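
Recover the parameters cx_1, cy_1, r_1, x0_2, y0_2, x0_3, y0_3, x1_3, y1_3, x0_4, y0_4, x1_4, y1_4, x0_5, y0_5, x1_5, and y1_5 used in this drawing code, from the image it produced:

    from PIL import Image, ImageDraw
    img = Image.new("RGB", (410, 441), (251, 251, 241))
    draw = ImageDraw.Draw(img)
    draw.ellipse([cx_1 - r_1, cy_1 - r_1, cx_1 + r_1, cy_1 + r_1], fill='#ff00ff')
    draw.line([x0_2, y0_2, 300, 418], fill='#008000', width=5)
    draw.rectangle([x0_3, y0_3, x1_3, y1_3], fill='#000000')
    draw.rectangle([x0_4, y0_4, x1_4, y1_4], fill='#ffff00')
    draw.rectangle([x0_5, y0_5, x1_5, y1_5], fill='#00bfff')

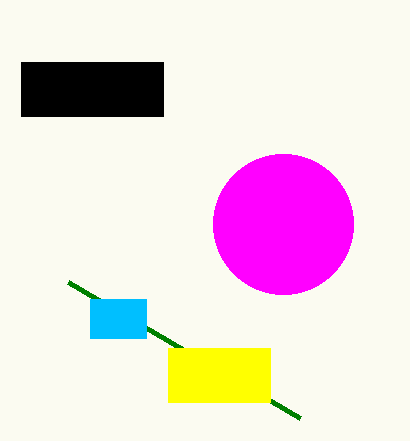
cx_1 = 283
cy_1 = 224
r_1 = 70
x0_2 = 68
y0_2 = 282
x0_3 = 21
y0_3 = 62
x1_3 = 163
y1_3 = 116
x0_4 = 168
y0_4 = 348
x1_4 = 270
y1_4 = 402
x0_5 = 90
y0_5 = 299
x1_5 = 146
y1_5 = 338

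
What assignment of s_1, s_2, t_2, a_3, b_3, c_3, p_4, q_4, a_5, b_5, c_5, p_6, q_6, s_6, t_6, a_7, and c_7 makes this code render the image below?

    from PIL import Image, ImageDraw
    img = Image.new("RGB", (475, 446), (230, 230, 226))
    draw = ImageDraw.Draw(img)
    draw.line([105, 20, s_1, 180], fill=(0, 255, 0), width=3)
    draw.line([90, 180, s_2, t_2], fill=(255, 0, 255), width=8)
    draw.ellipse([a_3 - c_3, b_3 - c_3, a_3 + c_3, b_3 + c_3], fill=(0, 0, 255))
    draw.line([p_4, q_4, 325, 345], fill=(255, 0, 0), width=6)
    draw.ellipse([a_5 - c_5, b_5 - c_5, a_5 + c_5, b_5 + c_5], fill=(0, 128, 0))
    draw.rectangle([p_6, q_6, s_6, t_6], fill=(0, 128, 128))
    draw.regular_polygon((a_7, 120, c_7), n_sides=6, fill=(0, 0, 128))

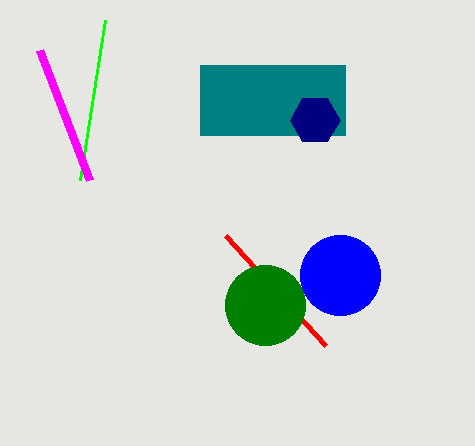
s_1 = 80
s_2 = 40
t_2 = 50
a_3 = 340
b_3 = 275
c_3 = 40
p_4 = 225
q_4 = 235
a_5 = 265
b_5 = 305
c_5 = 40
p_6 = 200
q_6 = 65
s_6 = 345
t_6 = 135
a_7 = 315
c_7 = 25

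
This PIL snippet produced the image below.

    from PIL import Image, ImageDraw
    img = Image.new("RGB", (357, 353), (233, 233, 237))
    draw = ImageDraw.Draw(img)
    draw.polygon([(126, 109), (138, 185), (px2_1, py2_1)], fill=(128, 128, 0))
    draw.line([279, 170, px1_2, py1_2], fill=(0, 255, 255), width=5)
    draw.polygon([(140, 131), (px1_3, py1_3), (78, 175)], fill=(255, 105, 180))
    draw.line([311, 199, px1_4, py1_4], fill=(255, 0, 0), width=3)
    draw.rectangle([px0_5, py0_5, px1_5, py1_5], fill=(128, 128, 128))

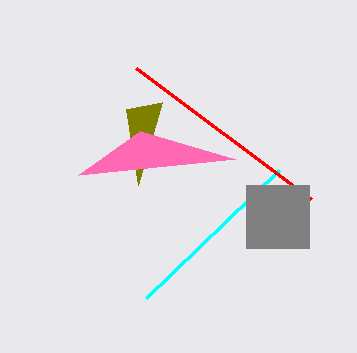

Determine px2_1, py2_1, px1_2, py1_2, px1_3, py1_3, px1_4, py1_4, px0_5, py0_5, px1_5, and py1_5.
px2_1 = 162
py2_1 = 102
px1_2 = 146
py1_2 = 298
px1_3 = 235
py1_3 = 159
px1_4 = 136
py1_4 = 68
px0_5 = 246
py0_5 = 185
px1_5 = 309
py1_5 = 248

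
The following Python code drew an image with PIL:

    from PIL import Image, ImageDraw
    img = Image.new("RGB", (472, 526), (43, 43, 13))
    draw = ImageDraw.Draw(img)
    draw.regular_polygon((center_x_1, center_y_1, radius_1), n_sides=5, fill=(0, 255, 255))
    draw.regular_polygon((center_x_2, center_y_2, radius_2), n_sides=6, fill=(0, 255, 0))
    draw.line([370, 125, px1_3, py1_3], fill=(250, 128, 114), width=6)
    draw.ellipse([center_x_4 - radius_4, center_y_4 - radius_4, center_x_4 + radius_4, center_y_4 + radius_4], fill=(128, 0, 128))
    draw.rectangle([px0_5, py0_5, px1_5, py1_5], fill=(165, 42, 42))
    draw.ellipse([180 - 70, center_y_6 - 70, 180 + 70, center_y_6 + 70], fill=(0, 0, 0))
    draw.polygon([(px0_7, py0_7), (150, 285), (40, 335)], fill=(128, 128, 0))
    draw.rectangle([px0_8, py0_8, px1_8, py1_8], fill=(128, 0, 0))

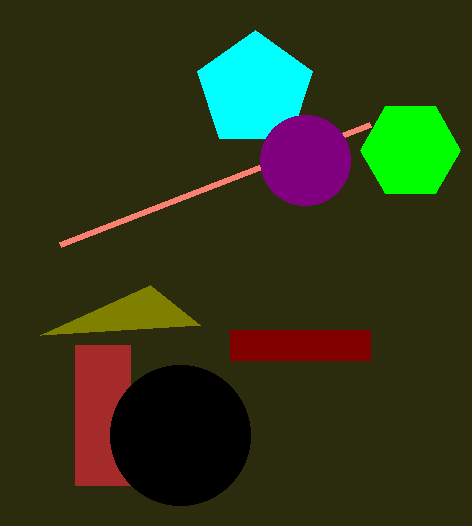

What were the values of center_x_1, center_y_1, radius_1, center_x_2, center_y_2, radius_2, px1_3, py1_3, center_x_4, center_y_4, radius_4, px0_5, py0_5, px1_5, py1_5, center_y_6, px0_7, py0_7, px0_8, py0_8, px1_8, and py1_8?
center_x_1 = 255
center_y_1 = 90
radius_1 = 60
center_x_2 = 410
center_y_2 = 150
radius_2 = 50
px1_3 = 60
py1_3 = 245
center_x_4 = 305
center_y_4 = 160
radius_4 = 45
px0_5 = 75
py0_5 = 345
px1_5 = 130
py1_5 = 485
center_y_6 = 435
px0_7 = 200
py0_7 = 325
px0_8 = 230
py0_8 = 330
px1_8 = 370
py1_8 = 360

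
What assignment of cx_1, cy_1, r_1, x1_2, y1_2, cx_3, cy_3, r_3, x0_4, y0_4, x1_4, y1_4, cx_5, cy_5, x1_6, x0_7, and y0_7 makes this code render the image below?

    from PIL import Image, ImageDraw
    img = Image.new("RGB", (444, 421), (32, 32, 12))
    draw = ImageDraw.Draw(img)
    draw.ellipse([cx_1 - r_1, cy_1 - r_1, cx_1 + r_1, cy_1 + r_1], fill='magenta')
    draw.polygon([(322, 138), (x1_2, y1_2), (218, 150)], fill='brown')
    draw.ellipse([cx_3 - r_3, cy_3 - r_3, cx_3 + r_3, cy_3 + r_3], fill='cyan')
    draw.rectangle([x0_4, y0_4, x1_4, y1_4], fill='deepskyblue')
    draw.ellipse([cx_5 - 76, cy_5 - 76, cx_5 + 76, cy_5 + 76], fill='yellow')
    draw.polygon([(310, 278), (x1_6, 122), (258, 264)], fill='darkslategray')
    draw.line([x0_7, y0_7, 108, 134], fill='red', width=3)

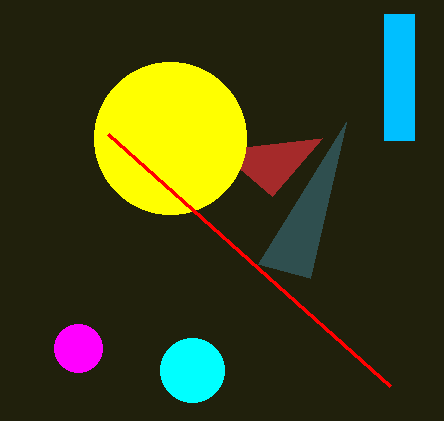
cx_1 = 78
cy_1 = 348
r_1 = 24
x1_2 = 272
y1_2 = 196
cx_3 = 192
cy_3 = 370
r_3 = 32
x0_4 = 384
y0_4 = 14
x1_4 = 414
y1_4 = 140
cx_5 = 170
cy_5 = 138
x1_6 = 346
x0_7 = 390
y0_7 = 386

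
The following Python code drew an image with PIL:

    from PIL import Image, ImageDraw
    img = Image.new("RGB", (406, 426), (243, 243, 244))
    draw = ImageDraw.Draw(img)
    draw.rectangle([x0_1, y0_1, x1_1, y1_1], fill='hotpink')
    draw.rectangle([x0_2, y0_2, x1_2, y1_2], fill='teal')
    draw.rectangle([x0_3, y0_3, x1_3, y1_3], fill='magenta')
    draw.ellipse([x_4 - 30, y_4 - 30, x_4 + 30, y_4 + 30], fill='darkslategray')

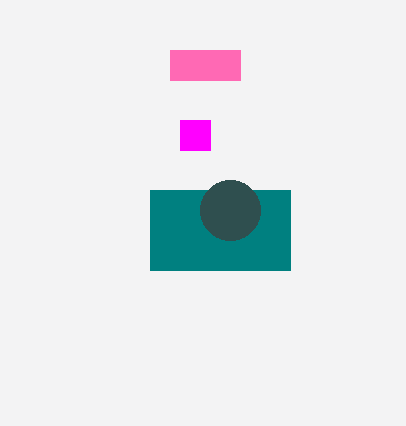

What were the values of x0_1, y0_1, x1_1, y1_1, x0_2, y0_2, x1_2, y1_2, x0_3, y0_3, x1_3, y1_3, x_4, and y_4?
x0_1 = 170, y0_1 = 50, x1_1 = 240, y1_1 = 80, x0_2 = 150, y0_2 = 190, x1_2 = 290, y1_2 = 270, x0_3 = 180, y0_3 = 120, x1_3 = 210, y1_3 = 150, x_4 = 230, y_4 = 210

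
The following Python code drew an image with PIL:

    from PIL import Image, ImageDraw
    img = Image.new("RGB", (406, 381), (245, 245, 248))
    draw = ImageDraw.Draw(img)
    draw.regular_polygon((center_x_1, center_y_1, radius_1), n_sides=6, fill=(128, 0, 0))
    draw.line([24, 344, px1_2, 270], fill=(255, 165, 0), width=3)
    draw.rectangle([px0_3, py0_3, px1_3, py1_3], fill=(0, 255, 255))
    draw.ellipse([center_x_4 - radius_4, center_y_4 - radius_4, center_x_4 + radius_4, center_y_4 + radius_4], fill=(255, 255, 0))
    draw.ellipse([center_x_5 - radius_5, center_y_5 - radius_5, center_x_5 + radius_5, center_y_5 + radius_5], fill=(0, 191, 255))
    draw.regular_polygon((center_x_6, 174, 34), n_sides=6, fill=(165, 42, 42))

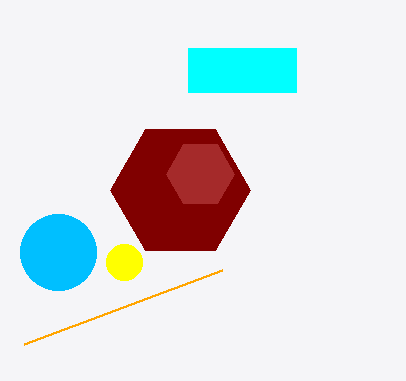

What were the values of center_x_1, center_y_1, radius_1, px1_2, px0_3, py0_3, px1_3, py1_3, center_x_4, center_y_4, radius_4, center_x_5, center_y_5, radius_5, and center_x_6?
center_x_1 = 180
center_y_1 = 190
radius_1 = 70
px1_2 = 222
px0_3 = 188
py0_3 = 48
px1_3 = 296
py1_3 = 92
center_x_4 = 124
center_y_4 = 262
radius_4 = 18
center_x_5 = 58
center_y_5 = 252
radius_5 = 38
center_x_6 = 200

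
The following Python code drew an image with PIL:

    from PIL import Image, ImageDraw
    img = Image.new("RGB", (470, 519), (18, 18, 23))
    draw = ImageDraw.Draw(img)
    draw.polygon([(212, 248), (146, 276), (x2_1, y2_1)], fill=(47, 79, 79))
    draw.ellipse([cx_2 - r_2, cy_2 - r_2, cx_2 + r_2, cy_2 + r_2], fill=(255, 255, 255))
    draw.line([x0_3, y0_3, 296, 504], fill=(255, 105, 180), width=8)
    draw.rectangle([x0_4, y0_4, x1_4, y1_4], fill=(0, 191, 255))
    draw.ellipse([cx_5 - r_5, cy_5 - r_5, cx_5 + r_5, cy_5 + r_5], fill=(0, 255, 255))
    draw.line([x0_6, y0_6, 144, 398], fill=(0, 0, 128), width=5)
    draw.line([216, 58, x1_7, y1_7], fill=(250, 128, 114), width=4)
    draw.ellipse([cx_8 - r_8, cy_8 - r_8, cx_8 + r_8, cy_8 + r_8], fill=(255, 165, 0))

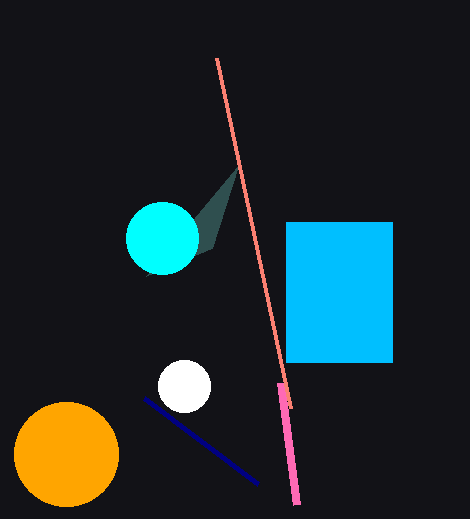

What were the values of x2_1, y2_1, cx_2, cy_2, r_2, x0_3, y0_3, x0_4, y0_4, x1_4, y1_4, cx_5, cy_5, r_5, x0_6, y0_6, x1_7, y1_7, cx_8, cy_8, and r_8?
x2_1 = 238; y2_1 = 166; cx_2 = 184; cy_2 = 386; r_2 = 26; x0_3 = 280; y0_3 = 382; x0_4 = 286; y0_4 = 222; x1_4 = 392; y1_4 = 362; cx_5 = 162; cy_5 = 238; r_5 = 36; x0_6 = 258; y0_6 = 484; x1_7 = 290; y1_7 = 408; cx_8 = 66; cy_8 = 454; r_8 = 52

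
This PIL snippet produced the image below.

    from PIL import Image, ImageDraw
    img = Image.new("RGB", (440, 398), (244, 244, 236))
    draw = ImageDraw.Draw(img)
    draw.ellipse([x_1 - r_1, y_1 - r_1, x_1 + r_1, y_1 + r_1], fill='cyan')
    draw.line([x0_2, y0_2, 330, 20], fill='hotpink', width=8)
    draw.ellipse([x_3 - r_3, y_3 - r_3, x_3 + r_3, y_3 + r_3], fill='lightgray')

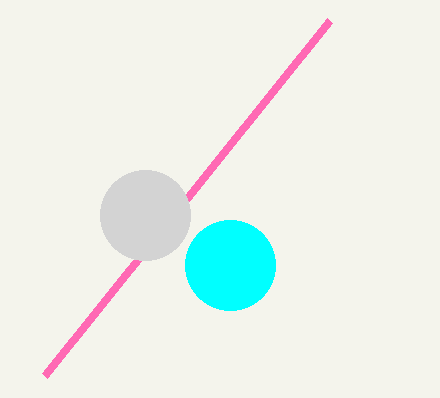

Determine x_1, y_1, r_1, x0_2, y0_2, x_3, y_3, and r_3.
x_1 = 230, y_1 = 265, r_1 = 45, x0_2 = 45, y0_2 = 375, x_3 = 145, y_3 = 215, r_3 = 45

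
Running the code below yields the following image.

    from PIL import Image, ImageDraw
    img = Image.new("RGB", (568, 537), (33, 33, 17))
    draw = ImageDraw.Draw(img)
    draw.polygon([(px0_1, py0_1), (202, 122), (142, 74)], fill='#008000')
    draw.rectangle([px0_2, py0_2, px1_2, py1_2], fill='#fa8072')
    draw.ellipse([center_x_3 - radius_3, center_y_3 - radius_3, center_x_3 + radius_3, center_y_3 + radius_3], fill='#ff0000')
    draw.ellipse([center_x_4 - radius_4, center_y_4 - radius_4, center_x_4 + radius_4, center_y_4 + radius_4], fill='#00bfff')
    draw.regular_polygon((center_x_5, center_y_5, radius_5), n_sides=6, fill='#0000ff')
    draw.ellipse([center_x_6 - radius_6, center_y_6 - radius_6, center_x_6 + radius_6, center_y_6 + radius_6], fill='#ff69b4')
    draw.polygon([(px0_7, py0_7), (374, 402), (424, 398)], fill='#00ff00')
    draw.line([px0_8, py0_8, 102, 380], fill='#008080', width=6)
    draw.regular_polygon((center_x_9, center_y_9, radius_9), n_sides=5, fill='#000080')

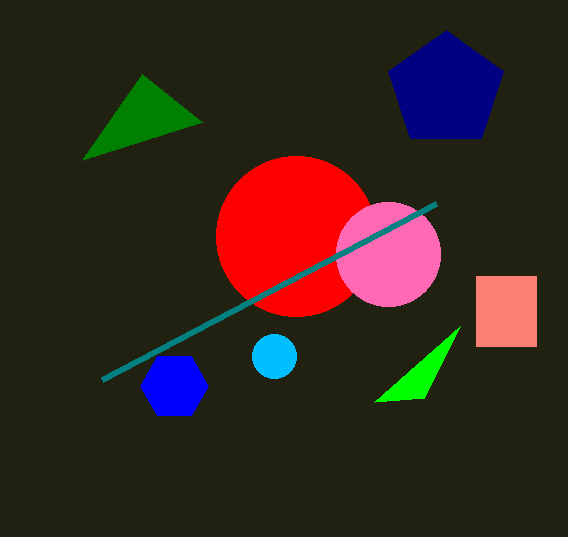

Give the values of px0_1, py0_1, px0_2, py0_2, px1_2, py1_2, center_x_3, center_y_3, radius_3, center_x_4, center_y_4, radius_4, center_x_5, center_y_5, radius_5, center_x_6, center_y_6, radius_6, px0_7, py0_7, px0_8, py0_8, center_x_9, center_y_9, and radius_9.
px0_1 = 82, py0_1 = 160, px0_2 = 476, py0_2 = 276, px1_2 = 536, py1_2 = 346, center_x_3 = 296, center_y_3 = 236, radius_3 = 80, center_x_4 = 274, center_y_4 = 356, radius_4 = 22, center_x_5 = 174, center_y_5 = 386, radius_5 = 34, center_x_6 = 388, center_y_6 = 254, radius_6 = 52, px0_7 = 460, py0_7 = 326, px0_8 = 436, py0_8 = 204, center_x_9 = 446, center_y_9 = 90, radius_9 = 60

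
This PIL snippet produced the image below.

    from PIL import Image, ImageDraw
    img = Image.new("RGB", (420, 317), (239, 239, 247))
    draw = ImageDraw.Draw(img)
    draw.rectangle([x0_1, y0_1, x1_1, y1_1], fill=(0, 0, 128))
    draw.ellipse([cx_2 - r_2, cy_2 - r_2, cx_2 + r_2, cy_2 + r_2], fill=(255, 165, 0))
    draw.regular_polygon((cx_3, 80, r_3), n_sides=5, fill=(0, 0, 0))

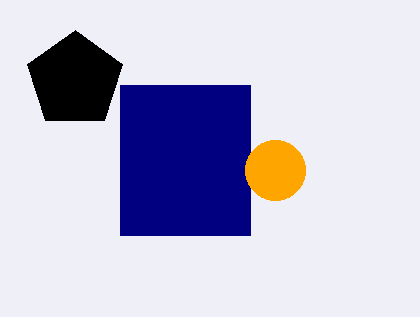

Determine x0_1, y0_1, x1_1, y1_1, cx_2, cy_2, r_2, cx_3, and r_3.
x0_1 = 120, y0_1 = 85, x1_1 = 250, y1_1 = 235, cx_2 = 275, cy_2 = 170, r_2 = 30, cx_3 = 75, r_3 = 50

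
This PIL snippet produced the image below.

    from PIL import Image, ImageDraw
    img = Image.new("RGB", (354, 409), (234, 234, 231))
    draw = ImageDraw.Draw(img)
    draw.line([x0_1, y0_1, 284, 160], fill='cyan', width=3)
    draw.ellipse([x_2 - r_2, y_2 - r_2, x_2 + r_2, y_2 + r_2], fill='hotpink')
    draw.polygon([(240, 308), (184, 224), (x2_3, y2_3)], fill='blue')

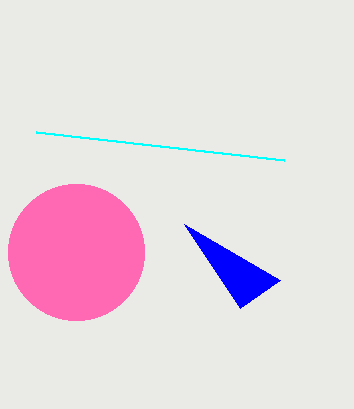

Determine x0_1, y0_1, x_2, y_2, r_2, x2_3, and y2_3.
x0_1 = 36, y0_1 = 132, x_2 = 76, y_2 = 252, r_2 = 68, x2_3 = 280, y2_3 = 280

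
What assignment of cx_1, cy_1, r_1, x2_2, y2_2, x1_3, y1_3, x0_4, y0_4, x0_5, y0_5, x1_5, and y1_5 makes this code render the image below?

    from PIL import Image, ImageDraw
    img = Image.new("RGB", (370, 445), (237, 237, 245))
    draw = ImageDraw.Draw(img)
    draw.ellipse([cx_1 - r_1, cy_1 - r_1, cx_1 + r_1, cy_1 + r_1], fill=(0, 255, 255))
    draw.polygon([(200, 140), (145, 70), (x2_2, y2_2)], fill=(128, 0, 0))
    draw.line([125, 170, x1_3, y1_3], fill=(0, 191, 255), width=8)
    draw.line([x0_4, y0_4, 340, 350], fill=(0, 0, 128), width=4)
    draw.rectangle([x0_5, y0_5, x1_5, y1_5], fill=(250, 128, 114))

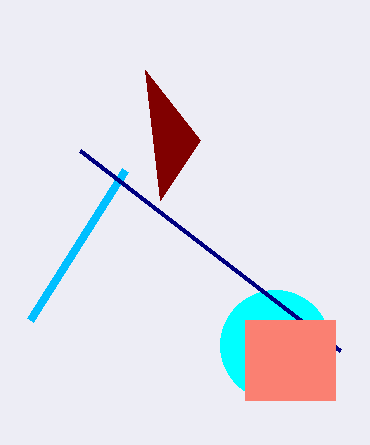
cx_1 = 275
cy_1 = 345
r_1 = 55
x2_2 = 160
y2_2 = 200
x1_3 = 30
y1_3 = 320
x0_4 = 80
y0_4 = 150
x0_5 = 245
y0_5 = 320
x1_5 = 335
y1_5 = 400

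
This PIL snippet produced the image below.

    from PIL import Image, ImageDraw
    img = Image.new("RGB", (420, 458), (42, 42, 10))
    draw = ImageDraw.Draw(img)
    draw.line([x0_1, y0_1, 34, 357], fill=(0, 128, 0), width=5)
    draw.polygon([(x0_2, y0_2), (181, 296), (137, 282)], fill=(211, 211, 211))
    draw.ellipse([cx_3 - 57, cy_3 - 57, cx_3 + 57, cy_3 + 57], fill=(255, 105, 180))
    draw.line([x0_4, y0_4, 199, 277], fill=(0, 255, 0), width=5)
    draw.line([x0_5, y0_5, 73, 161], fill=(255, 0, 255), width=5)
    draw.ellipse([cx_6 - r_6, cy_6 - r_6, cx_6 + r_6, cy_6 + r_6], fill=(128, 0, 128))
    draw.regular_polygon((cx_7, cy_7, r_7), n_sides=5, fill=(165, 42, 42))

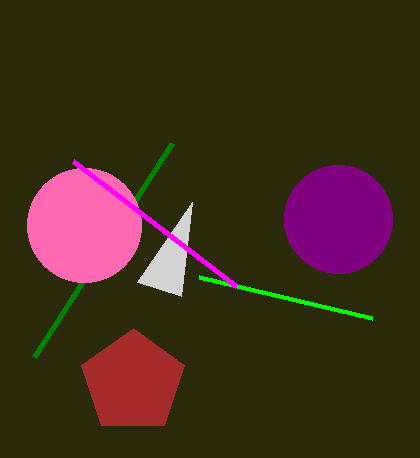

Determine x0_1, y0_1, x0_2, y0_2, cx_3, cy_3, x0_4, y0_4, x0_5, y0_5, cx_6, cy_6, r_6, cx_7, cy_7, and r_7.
x0_1 = 172; y0_1 = 143; x0_2 = 192; y0_2 = 202; cx_3 = 84; cy_3 = 225; x0_4 = 372; y0_4 = 318; x0_5 = 236; y0_5 = 286; cx_6 = 338; cy_6 = 219; r_6 = 54; cx_7 = 133; cy_7 = 382; r_7 = 54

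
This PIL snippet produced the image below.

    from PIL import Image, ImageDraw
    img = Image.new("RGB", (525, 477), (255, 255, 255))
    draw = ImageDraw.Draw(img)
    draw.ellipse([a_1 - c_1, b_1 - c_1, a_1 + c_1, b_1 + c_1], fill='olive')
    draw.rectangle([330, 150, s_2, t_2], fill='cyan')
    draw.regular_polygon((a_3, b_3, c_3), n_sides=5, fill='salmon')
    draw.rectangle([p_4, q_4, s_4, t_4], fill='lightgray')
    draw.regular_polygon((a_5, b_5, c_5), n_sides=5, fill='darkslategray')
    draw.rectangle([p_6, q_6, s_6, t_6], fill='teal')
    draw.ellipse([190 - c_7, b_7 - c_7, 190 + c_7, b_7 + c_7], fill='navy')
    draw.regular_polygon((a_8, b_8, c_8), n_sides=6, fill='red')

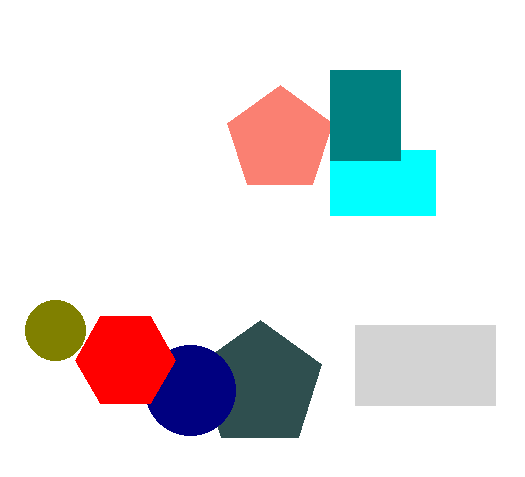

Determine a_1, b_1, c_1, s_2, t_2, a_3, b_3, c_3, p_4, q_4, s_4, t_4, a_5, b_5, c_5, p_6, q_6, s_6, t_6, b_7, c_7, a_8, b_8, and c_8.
a_1 = 55, b_1 = 330, c_1 = 30, s_2 = 435, t_2 = 215, a_3 = 280, b_3 = 140, c_3 = 55, p_4 = 355, q_4 = 325, s_4 = 495, t_4 = 405, a_5 = 260, b_5 = 385, c_5 = 65, p_6 = 330, q_6 = 70, s_6 = 400, t_6 = 160, b_7 = 390, c_7 = 45, a_8 = 125, b_8 = 360, c_8 = 50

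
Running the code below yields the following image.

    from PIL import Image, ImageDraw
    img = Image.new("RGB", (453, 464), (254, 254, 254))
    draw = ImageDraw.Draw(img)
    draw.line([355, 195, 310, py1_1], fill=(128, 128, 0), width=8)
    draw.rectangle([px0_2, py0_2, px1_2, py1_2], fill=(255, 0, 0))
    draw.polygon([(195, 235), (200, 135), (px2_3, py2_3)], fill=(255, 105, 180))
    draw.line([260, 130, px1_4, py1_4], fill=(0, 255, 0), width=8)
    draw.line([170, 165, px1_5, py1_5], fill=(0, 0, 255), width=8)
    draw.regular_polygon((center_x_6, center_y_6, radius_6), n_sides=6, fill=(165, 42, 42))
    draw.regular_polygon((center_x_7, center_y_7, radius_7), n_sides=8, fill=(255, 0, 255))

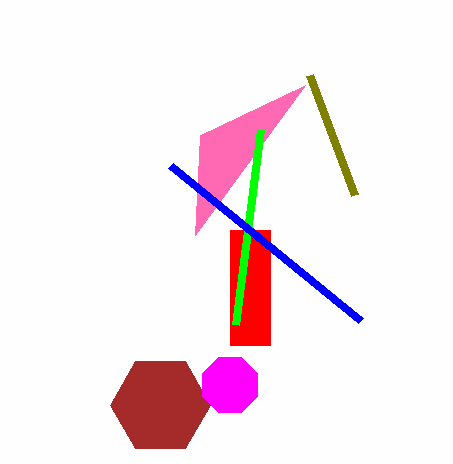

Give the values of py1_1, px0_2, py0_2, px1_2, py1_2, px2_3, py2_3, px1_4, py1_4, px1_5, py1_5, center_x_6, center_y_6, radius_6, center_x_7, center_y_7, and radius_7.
py1_1 = 75; px0_2 = 230; py0_2 = 230; px1_2 = 270; py1_2 = 345; px2_3 = 305; py2_3 = 85; px1_4 = 235; py1_4 = 325; px1_5 = 360; py1_5 = 320; center_x_6 = 160; center_y_6 = 405; radius_6 = 50; center_x_7 = 230; center_y_7 = 385; radius_7 = 30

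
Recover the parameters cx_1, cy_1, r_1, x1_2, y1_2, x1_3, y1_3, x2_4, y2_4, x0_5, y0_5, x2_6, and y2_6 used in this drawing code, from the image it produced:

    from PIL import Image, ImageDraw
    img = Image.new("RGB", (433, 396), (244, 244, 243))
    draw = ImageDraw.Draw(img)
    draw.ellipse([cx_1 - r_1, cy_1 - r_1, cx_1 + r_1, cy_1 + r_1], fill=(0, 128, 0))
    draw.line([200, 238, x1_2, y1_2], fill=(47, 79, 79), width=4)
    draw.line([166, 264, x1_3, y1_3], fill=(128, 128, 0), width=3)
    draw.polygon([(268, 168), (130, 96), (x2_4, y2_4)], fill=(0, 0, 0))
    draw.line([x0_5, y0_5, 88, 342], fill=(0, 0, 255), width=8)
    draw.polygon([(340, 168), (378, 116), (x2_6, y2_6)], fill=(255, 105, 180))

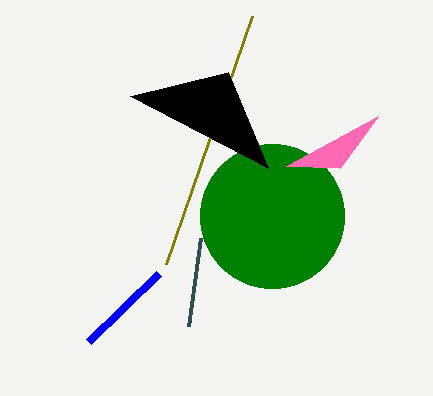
cx_1 = 272, cy_1 = 216, r_1 = 72, x1_2 = 188, y1_2 = 326, x1_3 = 252, y1_3 = 16, x2_4 = 228, y2_4 = 72, x0_5 = 158, y0_5 = 274, x2_6 = 286, y2_6 = 166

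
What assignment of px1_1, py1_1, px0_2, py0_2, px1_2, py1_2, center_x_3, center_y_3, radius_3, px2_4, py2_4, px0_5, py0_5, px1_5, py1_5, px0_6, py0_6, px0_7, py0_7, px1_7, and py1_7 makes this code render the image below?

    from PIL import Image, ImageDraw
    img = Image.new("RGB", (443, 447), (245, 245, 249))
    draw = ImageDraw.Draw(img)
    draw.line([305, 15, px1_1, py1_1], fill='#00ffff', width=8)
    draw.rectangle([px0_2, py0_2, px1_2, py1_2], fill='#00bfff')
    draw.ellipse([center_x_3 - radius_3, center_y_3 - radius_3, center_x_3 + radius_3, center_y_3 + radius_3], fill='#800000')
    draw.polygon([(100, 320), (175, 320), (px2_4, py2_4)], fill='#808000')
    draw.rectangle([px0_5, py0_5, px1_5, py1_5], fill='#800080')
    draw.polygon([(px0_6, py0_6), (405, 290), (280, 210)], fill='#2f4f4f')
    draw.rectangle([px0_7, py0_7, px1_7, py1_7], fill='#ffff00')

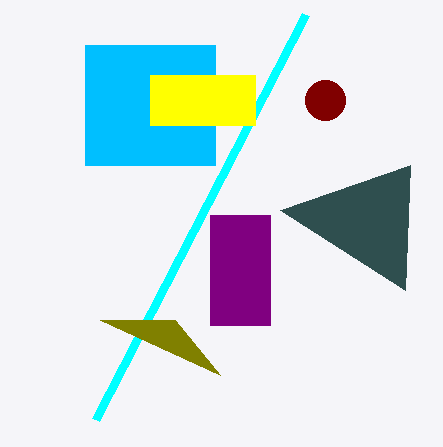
px1_1 = 95; py1_1 = 420; px0_2 = 85; py0_2 = 45; px1_2 = 215; py1_2 = 165; center_x_3 = 325; center_y_3 = 100; radius_3 = 20; px2_4 = 220; py2_4 = 375; px0_5 = 210; py0_5 = 215; px1_5 = 270; py1_5 = 325; px0_6 = 410; py0_6 = 165; px0_7 = 150; py0_7 = 75; px1_7 = 255; py1_7 = 125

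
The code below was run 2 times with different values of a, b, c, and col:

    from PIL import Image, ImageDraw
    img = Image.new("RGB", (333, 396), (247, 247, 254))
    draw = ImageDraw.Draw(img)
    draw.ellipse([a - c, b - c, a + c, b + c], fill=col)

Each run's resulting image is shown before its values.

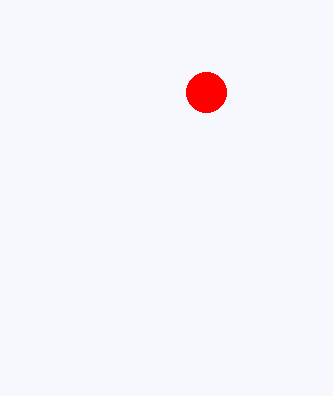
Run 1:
a = 206; b = 92; c = 20; col = 'red'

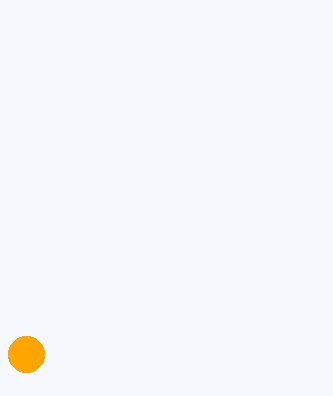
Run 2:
a = 26, b = 354, c = 18, col = 'orange'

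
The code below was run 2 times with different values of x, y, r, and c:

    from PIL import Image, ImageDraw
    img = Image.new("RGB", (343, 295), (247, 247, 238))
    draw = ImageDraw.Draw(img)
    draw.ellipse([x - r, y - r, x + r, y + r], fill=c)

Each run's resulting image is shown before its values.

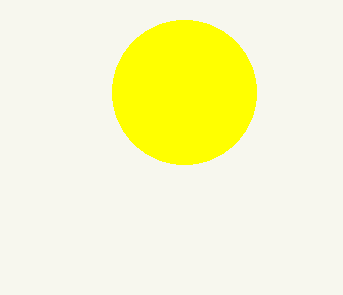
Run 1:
x = 184; y = 92; r = 72; c = 'yellow'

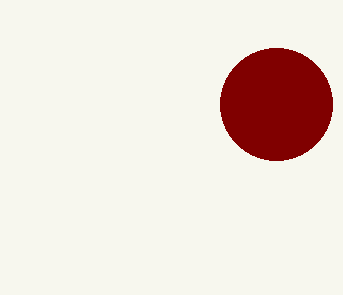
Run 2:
x = 276, y = 104, r = 56, c = 'maroon'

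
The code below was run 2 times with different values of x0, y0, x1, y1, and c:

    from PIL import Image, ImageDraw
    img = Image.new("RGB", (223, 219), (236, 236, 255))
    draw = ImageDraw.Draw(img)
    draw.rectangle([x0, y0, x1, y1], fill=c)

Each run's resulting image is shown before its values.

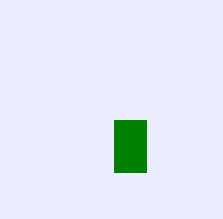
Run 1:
x0 = 114, y0 = 120, x1 = 146, y1 = 172, c = 'green'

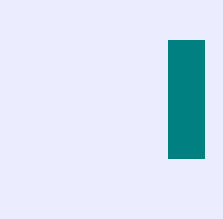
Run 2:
x0 = 168
y0 = 40
x1 = 204
y1 = 158
c = 'teal'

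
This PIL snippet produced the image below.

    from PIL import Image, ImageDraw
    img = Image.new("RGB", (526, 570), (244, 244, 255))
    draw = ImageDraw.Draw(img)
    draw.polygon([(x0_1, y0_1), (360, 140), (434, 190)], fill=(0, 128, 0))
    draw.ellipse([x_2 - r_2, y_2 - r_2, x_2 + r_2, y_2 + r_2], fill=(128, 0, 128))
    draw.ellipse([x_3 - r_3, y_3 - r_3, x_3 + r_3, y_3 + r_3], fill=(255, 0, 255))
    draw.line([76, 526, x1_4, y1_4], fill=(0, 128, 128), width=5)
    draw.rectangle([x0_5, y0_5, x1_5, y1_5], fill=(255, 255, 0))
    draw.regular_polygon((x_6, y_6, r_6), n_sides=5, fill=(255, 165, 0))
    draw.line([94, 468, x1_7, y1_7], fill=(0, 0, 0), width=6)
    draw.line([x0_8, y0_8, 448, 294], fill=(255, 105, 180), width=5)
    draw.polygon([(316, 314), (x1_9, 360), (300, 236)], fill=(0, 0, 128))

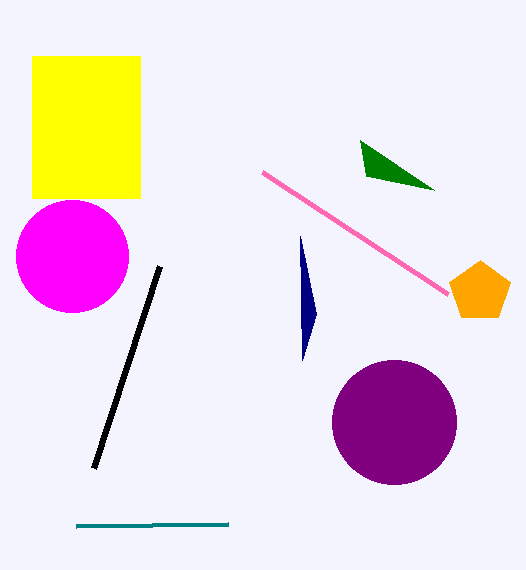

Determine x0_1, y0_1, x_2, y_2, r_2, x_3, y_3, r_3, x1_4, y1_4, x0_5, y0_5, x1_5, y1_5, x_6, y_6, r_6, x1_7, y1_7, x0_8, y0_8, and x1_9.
x0_1 = 366
y0_1 = 176
x_2 = 394
y_2 = 422
r_2 = 62
x_3 = 72
y_3 = 256
r_3 = 56
x1_4 = 228
y1_4 = 524
x0_5 = 32
y0_5 = 56
x1_5 = 140
y1_5 = 198
x_6 = 480
y_6 = 292
r_6 = 32
x1_7 = 160
y1_7 = 266
x0_8 = 262
y0_8 = 172
x1_9 = 302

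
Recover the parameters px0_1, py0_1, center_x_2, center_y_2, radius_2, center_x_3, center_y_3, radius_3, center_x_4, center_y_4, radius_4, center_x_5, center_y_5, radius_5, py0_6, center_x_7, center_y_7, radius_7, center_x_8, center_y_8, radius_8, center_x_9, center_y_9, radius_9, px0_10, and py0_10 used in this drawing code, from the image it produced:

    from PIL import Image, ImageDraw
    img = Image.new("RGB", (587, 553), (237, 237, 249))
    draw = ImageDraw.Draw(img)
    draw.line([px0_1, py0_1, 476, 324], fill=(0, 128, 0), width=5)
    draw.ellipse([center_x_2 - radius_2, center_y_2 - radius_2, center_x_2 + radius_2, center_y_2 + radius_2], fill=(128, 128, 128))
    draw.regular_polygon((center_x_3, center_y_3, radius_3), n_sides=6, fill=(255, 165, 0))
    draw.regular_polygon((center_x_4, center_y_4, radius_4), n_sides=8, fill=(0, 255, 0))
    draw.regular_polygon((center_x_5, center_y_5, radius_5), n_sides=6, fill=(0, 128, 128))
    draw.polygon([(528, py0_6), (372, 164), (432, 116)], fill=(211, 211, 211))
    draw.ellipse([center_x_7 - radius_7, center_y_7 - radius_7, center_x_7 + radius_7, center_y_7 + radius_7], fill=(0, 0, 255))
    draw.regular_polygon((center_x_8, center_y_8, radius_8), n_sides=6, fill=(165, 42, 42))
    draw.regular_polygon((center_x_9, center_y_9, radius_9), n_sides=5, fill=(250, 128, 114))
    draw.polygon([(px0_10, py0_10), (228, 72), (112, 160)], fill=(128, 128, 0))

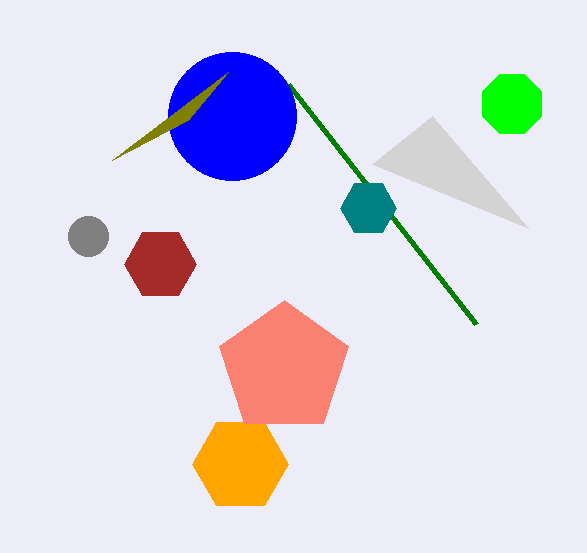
px0_1 = 288; py0_1 = 84; center_x_2 = 88; center_y_2 = 236; radius_2 = 20; center_x_3 = 240; center_y_3 = 464; radius_3 = 48; center_x_4 = 512; center_y_4 = 104; radius_4 = 32; center_x_5 = 368; center_y_5 = 208; radius_5 = 28; py0_6 = 228; center_x_7 = 232; center_y_7 = 116; radius_7 = 64; center_x_8 = 160; center_y_8 = 264; radius_8 = 36; center_x_9 = 284; center_y_9 = 368; radius_9 = 68; px0_10 = 188; py0_10 = 120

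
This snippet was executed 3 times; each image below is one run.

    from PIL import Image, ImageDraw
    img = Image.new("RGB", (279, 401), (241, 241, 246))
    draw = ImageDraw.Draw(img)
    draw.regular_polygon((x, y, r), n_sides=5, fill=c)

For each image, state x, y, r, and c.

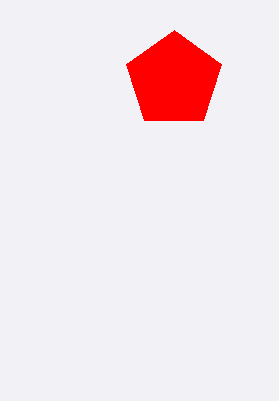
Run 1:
x = 174; y = 80; r = 50; c = 'red'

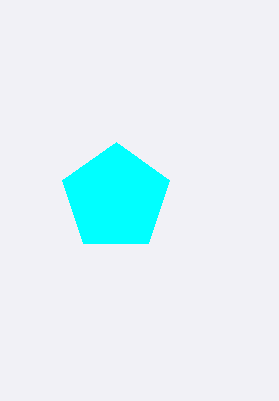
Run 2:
x = 116, y = 198, r = 56, c = 'cyan'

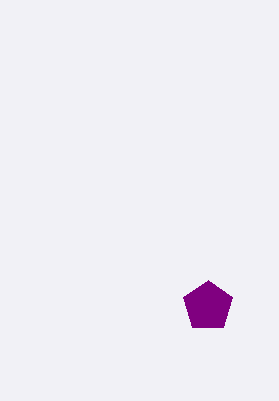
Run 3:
x = 208, y = 306, r = 26, c = 'purple'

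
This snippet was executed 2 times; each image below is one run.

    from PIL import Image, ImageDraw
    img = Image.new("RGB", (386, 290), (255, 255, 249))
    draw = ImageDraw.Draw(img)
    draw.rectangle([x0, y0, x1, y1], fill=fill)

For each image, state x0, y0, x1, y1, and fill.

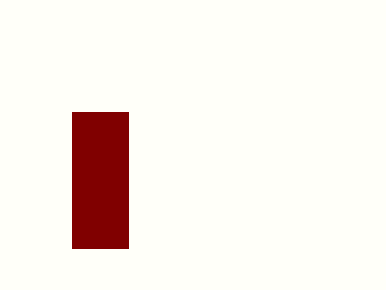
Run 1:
x0 = 72, y0 = 112, x1 = 128, y1 = 248, fill = 'maroon'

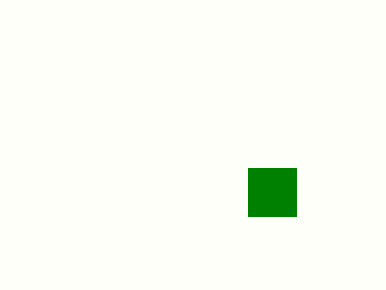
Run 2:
x0 = 248
y0 = 168
x1 = 296
y1 = 216
fill = 'green'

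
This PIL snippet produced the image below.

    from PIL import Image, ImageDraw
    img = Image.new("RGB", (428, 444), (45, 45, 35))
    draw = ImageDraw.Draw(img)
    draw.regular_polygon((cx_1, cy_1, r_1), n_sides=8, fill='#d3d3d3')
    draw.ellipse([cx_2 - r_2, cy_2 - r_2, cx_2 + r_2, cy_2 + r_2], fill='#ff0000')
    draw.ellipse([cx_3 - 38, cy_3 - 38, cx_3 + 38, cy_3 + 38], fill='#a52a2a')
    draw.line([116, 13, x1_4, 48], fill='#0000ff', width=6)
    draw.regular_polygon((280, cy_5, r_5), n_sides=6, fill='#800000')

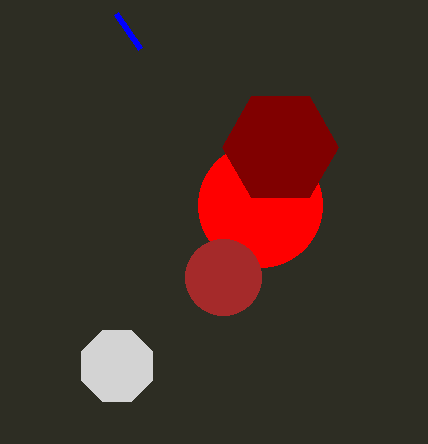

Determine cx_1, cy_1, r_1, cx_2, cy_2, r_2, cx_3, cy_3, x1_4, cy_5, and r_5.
cx_1 = 117, cy_1 = 366, r_1 = 38, cx_2 = 260, cy_2 = 205, r_2 = 62, cx_3 = 223, cy_3 = 277, x1_4 = 140, cy_5 = 147, r_5 = 58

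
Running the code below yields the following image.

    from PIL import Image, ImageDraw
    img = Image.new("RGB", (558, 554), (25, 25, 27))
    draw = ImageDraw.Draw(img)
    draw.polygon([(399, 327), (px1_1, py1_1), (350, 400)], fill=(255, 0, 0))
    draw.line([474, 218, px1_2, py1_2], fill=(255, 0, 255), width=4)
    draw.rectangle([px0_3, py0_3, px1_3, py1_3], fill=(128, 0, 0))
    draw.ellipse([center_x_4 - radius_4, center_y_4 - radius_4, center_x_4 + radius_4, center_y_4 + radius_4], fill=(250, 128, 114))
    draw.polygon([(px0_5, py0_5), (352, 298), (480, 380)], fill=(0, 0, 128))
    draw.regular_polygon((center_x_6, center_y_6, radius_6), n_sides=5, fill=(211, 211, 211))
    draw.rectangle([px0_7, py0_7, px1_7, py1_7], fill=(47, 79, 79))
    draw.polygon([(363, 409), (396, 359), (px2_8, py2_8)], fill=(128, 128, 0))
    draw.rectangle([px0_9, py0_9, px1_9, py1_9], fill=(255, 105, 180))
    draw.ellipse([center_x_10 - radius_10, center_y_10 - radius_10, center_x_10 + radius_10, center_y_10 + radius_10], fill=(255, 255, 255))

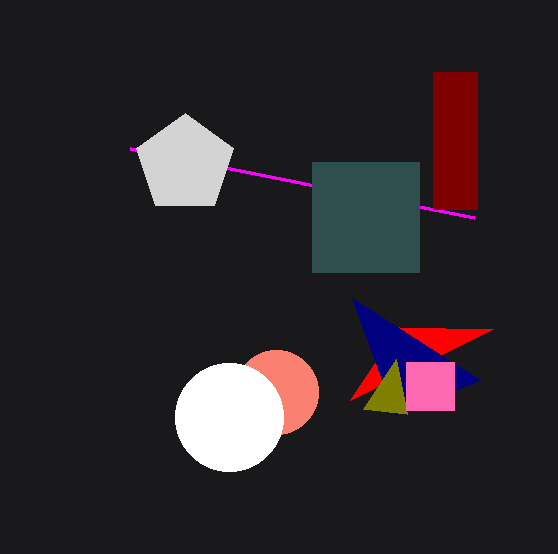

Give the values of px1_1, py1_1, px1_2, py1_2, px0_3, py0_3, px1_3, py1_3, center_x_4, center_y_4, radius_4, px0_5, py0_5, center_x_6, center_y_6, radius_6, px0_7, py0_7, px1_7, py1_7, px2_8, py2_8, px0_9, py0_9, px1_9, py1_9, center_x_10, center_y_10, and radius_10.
px1_1 = 492, py1_1 = 329, px1_2 = 130, py1_2 = 149, px0_3 = 433, py0_3 = 72, px1_3 = 477, py1_3 = 209, center_x_4 = 276, center_y_4 = 392, radius_4 = 42, px0_5 = 395, py0_5 = 415, center_x_6 = 185, center_y_6 = 164, radius_6 = 51, px0_7 = 312, py0_7 = 162, px1_7 = 419, py1_7 = 272, px2_8 = 407, py2_8 = 414, px0_9 = 406, py0_9 = 362, px1_9 = 454, py1_9 = 410, center_x_10 = 229, center_y_10 = 417, radius_10 = 54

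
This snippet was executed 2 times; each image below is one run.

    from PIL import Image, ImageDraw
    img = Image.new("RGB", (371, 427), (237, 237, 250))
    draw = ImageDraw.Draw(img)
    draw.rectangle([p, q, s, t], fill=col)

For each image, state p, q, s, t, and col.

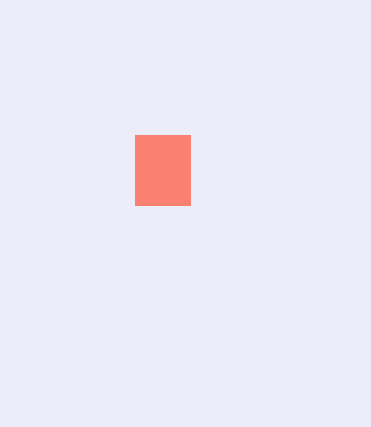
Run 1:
p = 135; q = 135; s = 190; t = 205; col = 'salmon'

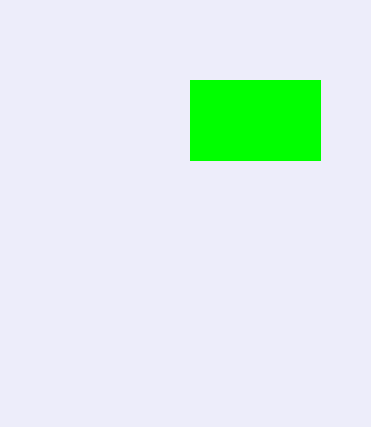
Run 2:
p = 190
q = 80
s = 320
t = 160
col = 'lime'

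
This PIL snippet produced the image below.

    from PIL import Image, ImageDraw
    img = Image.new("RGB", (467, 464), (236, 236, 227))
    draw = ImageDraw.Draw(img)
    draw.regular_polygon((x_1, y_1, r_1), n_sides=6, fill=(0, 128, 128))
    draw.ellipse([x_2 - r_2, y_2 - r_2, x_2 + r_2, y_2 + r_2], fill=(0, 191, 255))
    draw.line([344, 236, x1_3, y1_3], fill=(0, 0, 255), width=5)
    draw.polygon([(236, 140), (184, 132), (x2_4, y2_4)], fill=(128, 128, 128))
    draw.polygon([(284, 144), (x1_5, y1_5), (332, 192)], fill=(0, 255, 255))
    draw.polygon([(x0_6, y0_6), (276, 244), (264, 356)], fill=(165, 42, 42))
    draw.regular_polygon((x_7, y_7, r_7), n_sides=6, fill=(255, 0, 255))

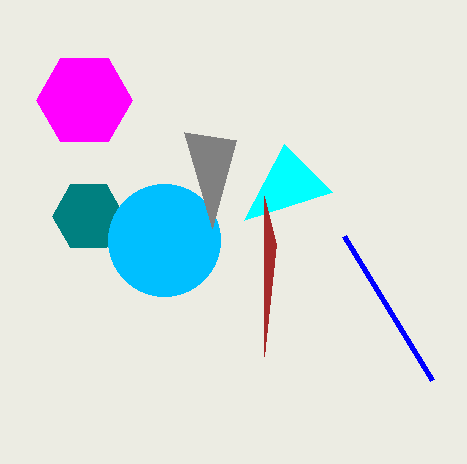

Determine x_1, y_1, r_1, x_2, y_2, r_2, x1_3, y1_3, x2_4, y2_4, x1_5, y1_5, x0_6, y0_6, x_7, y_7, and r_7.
x_1 = 88
y_1 = 216
r_1 = 36
x_2 = 164
y_2 = 240
r_2 = 56
x1_3 = 432
y1_3 = 380
x2_4 = 212
y2_4 = 228
x1_5 = 244
y1_5 = 220
x0_6 = 264
y0_6 = 196
x_7 = 84
y_7 = 100
r_7 = 48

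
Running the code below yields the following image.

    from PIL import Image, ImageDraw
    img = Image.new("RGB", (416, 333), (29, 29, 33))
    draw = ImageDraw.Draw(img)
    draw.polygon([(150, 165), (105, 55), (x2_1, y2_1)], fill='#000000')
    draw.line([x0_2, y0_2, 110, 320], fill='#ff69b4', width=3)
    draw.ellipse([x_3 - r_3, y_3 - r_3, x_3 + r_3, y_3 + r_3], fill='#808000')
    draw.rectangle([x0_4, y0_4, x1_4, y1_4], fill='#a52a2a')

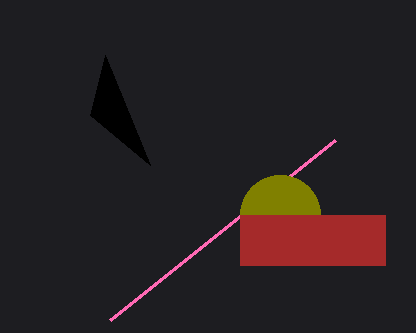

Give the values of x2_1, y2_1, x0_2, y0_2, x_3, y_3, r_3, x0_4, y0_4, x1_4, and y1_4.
x2_1 = 90; y2_1 = 115; x0_2 = 335; y0_2 = 140; x_3 = 280; y_3 = 215; r_3 = 40; x0_4 = 240; y0_4 = 215; x1_4 = 385; y1_4 = 265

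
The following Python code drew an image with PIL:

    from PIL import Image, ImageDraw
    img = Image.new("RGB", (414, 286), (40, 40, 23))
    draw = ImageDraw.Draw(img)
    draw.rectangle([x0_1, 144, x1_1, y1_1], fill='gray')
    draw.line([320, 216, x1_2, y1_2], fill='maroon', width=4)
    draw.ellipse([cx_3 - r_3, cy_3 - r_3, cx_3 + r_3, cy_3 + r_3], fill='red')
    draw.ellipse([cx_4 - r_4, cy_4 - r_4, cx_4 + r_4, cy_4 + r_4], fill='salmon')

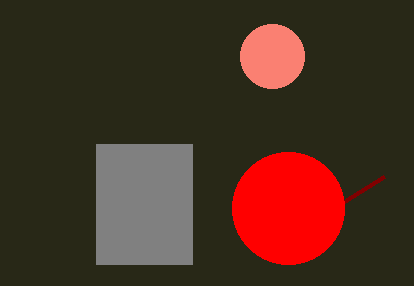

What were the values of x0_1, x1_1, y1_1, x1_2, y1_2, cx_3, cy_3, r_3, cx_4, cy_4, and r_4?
x0_1 = 96, x1_1 = 192, y1_1 = 264, x1_2 = 384, y1_2 = 176, cx_3 = 288, cy_3 = 208, r_3 = 56, cx_4 = 272, cy_4 = 56, r_4 = 32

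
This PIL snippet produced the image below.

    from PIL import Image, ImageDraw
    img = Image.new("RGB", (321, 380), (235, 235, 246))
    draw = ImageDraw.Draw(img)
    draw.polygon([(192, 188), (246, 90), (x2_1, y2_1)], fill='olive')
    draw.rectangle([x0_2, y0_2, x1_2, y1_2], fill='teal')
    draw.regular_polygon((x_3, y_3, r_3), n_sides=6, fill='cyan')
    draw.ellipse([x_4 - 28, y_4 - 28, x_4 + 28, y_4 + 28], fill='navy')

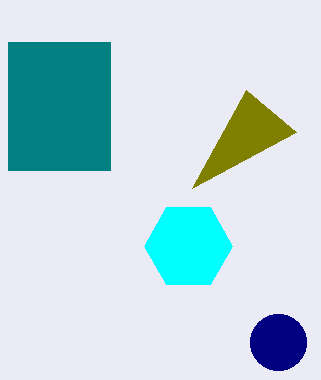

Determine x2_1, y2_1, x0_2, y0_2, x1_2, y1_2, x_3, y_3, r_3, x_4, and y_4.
x2_1 = 296
y2_1 = 132
x0_2 = 8
y0_2 = 42
x1_2 = 110
y1_2 = 170
x_3 = 188
y_3 = 246
r_3 = 44
x_4 = 278
y_4 = 342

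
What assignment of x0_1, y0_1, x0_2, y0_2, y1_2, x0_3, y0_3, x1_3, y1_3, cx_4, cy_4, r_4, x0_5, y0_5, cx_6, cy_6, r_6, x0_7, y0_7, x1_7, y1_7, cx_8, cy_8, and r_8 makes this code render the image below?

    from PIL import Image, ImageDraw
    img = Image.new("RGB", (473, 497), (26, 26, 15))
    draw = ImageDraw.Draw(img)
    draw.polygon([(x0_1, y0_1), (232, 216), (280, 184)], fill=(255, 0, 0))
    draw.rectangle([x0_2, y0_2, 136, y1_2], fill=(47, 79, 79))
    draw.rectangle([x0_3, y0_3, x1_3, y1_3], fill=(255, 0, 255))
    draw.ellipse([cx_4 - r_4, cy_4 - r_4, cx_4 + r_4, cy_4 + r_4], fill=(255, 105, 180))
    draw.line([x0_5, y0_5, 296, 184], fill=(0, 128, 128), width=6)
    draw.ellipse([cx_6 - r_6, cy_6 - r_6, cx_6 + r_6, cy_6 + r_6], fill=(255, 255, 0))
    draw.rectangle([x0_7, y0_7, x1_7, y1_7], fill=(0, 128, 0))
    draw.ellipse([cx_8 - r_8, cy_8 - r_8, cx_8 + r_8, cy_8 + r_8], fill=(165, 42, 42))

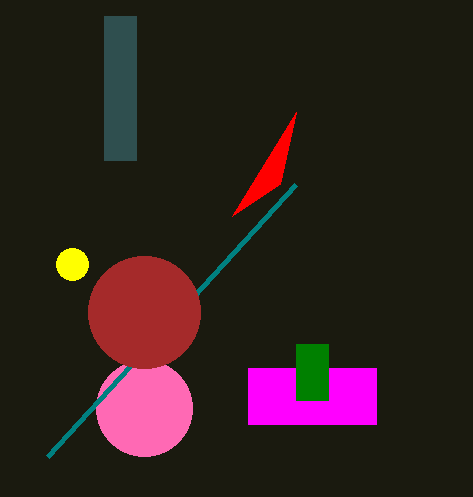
x0_1 = 296; y0_1 = 112; x0_2 = 104; y0_2 = 16; y1_2 = 160; x0_3 = 248; y0_3 = 368; x1_3 = 376; y1_3 = 424; cx_4 = 144; cy_4 = 408; r_4 = 48; x0_5 = 48; y0_5 = 456; cx_6 = 72; cy_6 = 264; r_6 = 16; x0_7 = 296; y0_7 = 344; x1_7 = 328; y1_7 = 400; cx_8 = 144; cy_8 = 312; r_8 = 56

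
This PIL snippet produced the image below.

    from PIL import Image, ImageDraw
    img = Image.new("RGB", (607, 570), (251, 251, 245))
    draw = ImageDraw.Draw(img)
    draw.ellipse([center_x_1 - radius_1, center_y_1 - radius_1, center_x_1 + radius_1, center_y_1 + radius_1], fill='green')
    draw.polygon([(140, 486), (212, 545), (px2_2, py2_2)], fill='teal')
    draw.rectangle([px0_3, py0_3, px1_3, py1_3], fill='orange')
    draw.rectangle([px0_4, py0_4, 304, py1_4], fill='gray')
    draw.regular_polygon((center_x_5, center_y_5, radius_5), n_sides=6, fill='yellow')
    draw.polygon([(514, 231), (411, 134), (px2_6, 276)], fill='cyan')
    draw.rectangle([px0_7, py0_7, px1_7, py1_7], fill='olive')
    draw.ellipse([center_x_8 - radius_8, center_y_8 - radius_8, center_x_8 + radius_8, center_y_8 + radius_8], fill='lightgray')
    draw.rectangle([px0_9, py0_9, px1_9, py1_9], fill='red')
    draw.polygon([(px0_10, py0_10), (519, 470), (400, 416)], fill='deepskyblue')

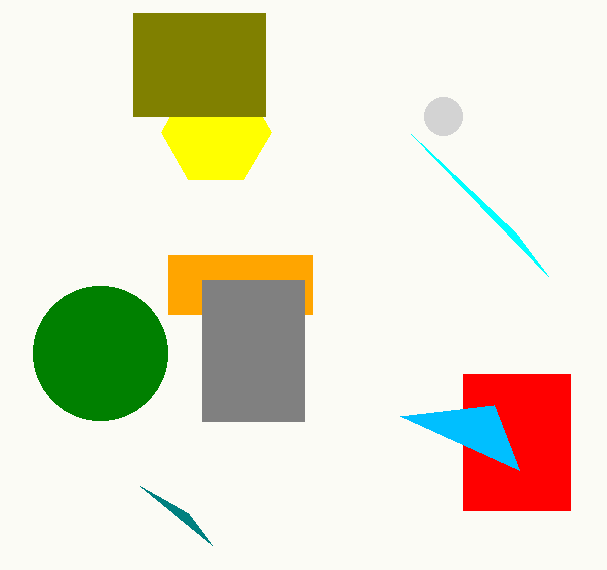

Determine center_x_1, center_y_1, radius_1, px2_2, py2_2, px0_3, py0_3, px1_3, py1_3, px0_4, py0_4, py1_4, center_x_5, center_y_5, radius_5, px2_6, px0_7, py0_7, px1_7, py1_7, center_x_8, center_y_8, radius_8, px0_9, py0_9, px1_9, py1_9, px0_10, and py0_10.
center_x_1 = 100
center_y_1 = 353
radius_1 = 67
px2_2 = 188
py2_2 = 513
px0_3 = 168
py0_3 = 255
px1_3 = 312
py1_3 = 314
px0_4 = 202
py0_4 = 280
py1_4 = 421
center_x_5 = 216
center_y_5 = 132
radius_5 = 55
px2_6 = 548
px0_7 = 133
py0_7 = 13
px1_7 = 265
py1_7 = 116
center_x_8 = 443
center_y_8 = 116
radius_8 = 19
px0_9 = 463
py0_9 = 374
px1_9 = 570
py1_9 = 510
px0_10 = 494
py0_10 = 405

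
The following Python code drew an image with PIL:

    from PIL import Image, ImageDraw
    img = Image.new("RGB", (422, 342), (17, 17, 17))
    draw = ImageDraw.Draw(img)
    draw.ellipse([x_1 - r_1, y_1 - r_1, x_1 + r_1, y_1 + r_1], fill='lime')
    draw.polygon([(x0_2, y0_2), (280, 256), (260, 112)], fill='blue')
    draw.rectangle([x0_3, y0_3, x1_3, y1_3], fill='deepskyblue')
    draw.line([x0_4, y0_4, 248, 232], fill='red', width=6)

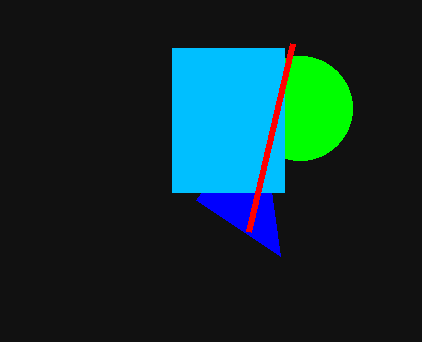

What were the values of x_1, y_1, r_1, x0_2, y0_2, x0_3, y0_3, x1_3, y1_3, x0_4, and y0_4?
x_1 = 300; y_1 = 108; r_1 = 52; x0_2 = 196; y0_2 = 200; x0_3 = 172; y0_3 = 48; x1_3 = 284; y1_3 = 192; x0_4 = 292; y0_4 = 44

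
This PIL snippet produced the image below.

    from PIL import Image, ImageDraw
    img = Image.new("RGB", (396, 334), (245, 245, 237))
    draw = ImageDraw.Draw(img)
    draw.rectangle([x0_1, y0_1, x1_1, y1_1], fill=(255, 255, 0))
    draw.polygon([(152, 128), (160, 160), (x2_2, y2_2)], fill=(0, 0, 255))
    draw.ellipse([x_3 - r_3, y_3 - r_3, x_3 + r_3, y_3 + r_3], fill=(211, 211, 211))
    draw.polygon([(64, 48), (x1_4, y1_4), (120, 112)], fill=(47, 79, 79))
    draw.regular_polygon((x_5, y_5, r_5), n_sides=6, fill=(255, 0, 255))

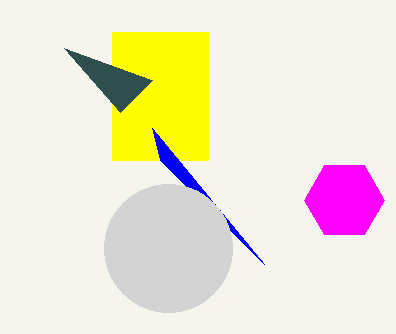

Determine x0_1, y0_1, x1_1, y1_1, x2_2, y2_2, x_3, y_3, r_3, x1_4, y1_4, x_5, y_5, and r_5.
x0_1 = 112
y0_1 = 32
x1_1 = 208
y1_1 = 160
x2_2 = 264
y2_2 = 264
x_3 = 168
y_3 = 248
r_3 = 64
x1_4 = 152
y1_4 = 80
x_5 = 344
y_5 = 200
r_5 = 40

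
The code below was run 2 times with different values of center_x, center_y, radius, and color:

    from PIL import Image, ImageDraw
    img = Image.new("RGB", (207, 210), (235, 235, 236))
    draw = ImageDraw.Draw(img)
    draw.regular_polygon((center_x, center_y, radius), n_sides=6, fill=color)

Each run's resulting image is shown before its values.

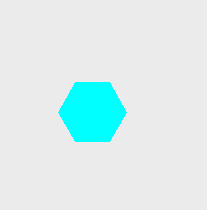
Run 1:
center_x = 92, center_y = 112, radius = 34, color = 'cyan'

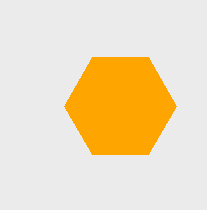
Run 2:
center_x = 120; center_y = 106; radius = 56; color = 'orange'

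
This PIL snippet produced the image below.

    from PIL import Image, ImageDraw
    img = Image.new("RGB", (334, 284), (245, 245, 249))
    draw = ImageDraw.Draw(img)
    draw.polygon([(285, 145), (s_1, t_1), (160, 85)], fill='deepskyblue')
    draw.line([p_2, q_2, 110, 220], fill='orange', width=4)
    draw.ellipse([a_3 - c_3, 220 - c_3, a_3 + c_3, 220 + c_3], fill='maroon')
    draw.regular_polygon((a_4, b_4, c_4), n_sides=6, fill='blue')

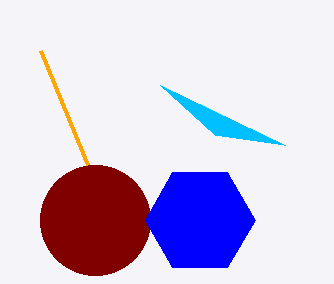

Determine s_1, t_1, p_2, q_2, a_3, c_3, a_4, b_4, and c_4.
s_1 = 215, t_1 = 135, p_2 = 40, q_2 = 50, a_3 = 95, c_3 = 55, a_4 = 200, b_4 = 220, c_4 = 55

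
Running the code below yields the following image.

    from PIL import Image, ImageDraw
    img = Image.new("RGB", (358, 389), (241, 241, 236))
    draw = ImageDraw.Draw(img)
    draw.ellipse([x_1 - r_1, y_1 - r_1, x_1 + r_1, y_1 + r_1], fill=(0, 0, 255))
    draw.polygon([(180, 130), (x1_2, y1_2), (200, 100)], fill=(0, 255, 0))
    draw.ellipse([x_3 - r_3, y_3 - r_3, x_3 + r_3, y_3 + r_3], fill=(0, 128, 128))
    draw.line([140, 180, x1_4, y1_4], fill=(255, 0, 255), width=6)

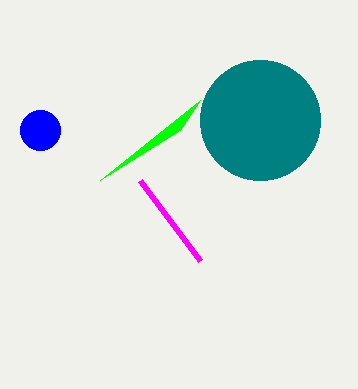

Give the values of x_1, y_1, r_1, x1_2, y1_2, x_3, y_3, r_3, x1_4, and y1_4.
x_1 = 40, y_1 = 130, r_1 = 20, x1_2 = 100, y1_2 = 180, x_3 = 260, y_3 = 120, r_3 = 60, x1_4 = 200, y1_4 = 260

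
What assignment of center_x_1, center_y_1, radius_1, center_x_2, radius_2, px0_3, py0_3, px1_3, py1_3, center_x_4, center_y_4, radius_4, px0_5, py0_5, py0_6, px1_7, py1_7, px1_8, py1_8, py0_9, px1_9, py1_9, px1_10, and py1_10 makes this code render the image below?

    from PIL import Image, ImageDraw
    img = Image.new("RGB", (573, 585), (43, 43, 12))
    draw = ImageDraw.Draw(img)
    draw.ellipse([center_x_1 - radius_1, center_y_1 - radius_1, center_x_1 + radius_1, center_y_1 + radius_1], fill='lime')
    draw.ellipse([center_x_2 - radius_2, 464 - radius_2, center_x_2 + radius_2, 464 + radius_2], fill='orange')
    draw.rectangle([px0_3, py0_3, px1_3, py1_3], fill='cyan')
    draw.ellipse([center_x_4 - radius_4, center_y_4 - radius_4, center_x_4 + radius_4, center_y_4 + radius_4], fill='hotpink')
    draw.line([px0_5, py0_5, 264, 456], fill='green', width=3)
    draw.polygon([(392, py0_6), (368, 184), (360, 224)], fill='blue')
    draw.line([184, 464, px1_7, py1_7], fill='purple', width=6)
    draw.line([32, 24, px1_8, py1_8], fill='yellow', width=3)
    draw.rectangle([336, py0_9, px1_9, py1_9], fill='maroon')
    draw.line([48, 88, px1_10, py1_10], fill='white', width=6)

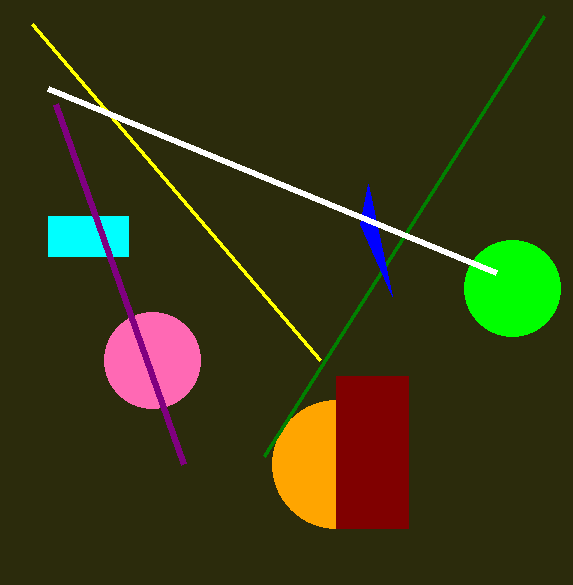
center_x_1 = 512, center_y_1 = 288, radius_1 = 48, center_x_2 = 336, radius_2 = 64, px0_3 = 48, py0_3 = 216, px1_3 = 128, py1_3 = 256, center_x_4 = 152, center_y_4 = 360, radius_4 = 48, px0_5 = 544, py0_5 = 16, py0_6 = 296, px1_7 = 56, py1_7 = 104, px1_8 = 320, py1_8 = 360, py0_9 = 376, px1_9 = 408, py1_9 = 528, px1_10 = 496, py1_10 = 272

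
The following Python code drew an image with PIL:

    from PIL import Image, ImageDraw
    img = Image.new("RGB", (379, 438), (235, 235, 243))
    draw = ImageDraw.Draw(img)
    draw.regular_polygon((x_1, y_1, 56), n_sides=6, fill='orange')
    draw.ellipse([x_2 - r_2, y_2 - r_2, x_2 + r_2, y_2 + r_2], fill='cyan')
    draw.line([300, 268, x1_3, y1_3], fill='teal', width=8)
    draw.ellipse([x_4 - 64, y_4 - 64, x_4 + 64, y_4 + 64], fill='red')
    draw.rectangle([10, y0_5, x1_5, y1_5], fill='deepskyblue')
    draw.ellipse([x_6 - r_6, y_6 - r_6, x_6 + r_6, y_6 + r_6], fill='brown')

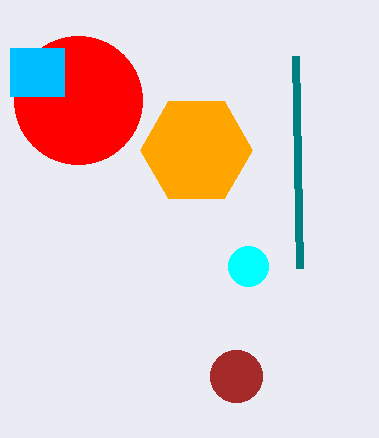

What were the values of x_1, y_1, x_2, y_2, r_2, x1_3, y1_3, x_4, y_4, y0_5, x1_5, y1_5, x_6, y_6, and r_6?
x_1 = 196; y_1 = 150; x_2 = 248; y_2 = 266; r_2 = 20; x1_3 = 296; y1_3 = 56; x_4 = 78; y_4 = 100; y0_5 = 48; x1_5 = 64; y1_5 = 96; x_6 = 236; y_6 = 376; r_6 = 26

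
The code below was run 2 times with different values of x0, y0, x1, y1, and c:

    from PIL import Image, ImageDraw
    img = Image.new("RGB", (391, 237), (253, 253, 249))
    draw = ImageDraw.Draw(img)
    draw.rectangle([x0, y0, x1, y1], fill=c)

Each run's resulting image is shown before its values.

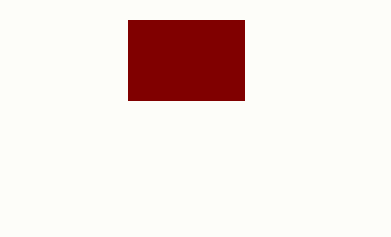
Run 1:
x0 = 128
y0 = 20
x1 = 244
y1 = 100
c = 'maroon'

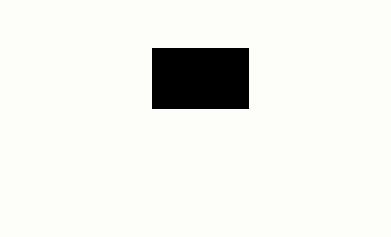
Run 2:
x0 = 152
y0 = 48
x1 = 248
y1 = 108
c = 'black'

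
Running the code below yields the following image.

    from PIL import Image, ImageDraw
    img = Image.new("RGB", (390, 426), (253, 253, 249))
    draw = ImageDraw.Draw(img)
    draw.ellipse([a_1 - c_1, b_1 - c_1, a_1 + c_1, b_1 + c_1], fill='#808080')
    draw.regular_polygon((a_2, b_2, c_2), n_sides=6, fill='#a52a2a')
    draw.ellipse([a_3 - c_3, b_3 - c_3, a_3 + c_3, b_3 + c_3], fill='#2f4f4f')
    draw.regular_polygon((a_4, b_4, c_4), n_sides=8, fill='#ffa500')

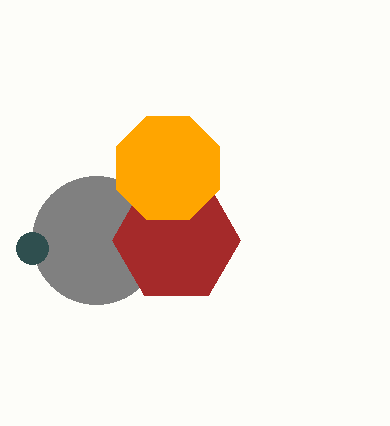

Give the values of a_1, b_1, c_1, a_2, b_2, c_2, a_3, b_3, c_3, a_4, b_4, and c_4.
a_1 = 96, b_1 = 240, c_1 = 64, a_2 = 176, b_2 = 240, c_2 = 64, a_3 = 32, b_3 = 248, c_3 = 16, a_4 = 168, b_4 = 168, c_4 = 56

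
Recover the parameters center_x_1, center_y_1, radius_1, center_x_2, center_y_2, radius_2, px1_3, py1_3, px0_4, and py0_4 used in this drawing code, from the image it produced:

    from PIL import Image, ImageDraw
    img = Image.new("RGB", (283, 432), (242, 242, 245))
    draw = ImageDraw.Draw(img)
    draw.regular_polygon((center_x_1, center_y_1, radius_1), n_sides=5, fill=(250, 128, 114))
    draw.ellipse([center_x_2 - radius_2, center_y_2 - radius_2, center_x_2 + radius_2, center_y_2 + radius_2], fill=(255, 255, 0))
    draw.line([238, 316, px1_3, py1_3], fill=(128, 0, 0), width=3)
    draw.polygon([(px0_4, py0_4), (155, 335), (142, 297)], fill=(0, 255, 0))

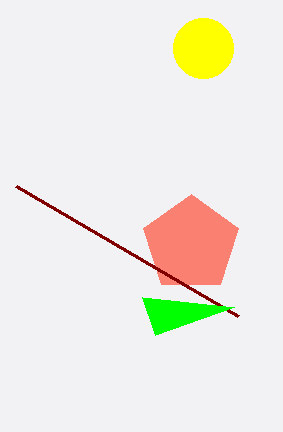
center_x_1 = 191, center_y_1 = 244, radius_1 = 50, center_x_2 = 203, center_y_2 = 48, radius_2 = 30, px1_3 = 16, py1_3 = 186, px0_4 = 234, py0_4 = 307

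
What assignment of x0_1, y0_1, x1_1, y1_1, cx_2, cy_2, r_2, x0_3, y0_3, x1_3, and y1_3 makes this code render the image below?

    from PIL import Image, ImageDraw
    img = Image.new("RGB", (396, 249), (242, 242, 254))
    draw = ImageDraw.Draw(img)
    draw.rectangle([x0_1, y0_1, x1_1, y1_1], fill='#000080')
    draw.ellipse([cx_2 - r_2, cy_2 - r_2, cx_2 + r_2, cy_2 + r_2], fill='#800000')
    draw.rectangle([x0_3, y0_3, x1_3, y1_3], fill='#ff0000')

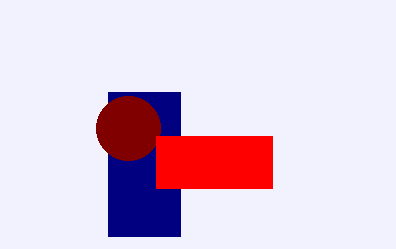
x0_1 = 108
y0_1 = 92
x1_1 = 180
y1_1 = 236
cx_2 = 128
cy_2 = 128
r_2 = 32
x0_3 = 156
y0_3 = 136
x1_3 = 272
y1_3 = 188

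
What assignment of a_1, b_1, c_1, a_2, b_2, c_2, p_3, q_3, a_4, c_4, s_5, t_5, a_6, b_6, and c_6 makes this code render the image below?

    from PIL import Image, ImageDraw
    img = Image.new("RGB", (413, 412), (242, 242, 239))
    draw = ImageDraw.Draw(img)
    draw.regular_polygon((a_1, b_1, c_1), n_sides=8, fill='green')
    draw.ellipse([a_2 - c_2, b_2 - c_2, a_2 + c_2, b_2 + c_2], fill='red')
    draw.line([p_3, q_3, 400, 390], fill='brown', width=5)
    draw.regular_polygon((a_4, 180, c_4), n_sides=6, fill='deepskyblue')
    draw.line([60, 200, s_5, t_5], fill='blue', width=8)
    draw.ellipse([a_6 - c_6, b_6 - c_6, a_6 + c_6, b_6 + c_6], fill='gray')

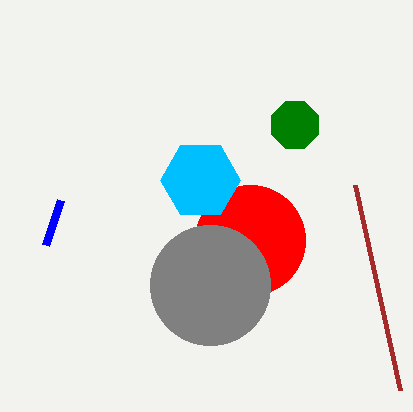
a_1 = 295; b_1 = 125; c_1 = 25; a_2 = 250; b_2 = 240; c_2 = 55; p_3 = 355; q_3 = 185; a_4 = 200; c_4 = 40; s_5 = 45; t_5 = 245; a_6 = 210; b_6 = 285; c_6 = 60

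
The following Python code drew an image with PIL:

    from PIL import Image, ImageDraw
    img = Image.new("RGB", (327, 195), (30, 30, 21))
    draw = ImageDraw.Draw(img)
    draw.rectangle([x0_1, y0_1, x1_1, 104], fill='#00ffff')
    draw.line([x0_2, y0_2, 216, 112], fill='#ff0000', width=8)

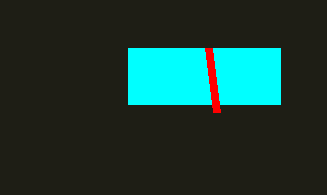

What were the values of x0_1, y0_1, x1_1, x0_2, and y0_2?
x0_1 = 128, y0_1 = 48, x1_1 = 280, x0_2 = 208, y0_2 = 48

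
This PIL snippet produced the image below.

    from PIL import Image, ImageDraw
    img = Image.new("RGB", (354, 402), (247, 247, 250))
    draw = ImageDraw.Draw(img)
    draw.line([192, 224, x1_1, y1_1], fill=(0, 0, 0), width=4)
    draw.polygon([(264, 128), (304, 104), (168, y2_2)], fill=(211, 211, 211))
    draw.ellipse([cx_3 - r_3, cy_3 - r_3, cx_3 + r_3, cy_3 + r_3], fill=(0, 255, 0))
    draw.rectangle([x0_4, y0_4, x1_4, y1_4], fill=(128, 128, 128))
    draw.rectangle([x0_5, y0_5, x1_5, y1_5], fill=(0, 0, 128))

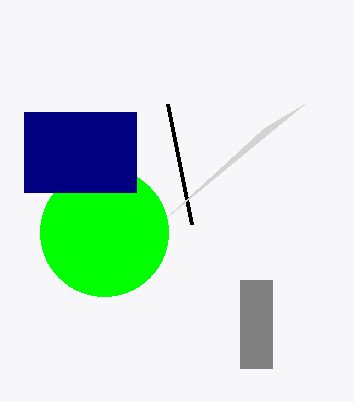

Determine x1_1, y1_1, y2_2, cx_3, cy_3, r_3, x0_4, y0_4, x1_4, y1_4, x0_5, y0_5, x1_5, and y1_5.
x1_1 = 168, y1_1 = 104, y2_2 = 216, cx_3 = 104, cy_3 = 232, r_3 = 64, x0_4 = 240, y0_4 = 280, x1_4 = 272, y1_4 = 368, x0_5 = 24, y0_5 = 112, x1_5 = 136, y1_5 = 192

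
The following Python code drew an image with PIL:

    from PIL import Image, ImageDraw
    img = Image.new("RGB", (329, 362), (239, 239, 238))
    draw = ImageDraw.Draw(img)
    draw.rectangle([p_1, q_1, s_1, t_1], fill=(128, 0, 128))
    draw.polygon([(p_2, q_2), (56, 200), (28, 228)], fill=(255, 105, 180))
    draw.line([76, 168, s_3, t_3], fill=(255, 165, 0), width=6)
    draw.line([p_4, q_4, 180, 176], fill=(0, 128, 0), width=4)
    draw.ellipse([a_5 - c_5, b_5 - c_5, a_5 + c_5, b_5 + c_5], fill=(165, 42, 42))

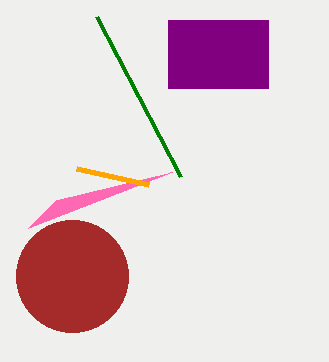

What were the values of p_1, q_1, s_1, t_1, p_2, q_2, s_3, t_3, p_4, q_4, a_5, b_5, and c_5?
p_1 = 168
q_1 = 20
s_1 = 268
t_1 = 88
p_2 = 172
q_2 = 172
s_3 = 148
t_3 = 184
p_4 = 96
q_4 = 16
a_5 = 72
b_5 = 276
c_5 = 56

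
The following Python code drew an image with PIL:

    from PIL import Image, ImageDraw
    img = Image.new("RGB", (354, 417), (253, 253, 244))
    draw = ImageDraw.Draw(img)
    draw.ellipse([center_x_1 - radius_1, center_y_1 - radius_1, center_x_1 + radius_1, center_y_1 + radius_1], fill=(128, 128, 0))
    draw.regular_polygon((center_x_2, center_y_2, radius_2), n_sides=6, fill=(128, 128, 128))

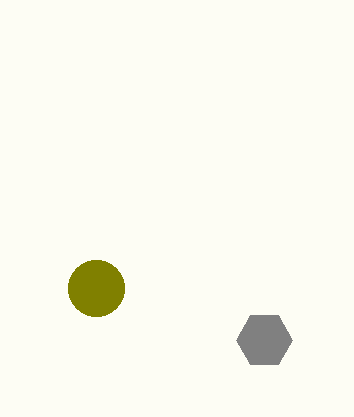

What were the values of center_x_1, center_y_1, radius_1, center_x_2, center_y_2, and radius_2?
center_x_1 = 96
center_y_1 = 288
radius_1 = 28
center_x_2 = 264
center_y_2 = 340
radius_2 = 28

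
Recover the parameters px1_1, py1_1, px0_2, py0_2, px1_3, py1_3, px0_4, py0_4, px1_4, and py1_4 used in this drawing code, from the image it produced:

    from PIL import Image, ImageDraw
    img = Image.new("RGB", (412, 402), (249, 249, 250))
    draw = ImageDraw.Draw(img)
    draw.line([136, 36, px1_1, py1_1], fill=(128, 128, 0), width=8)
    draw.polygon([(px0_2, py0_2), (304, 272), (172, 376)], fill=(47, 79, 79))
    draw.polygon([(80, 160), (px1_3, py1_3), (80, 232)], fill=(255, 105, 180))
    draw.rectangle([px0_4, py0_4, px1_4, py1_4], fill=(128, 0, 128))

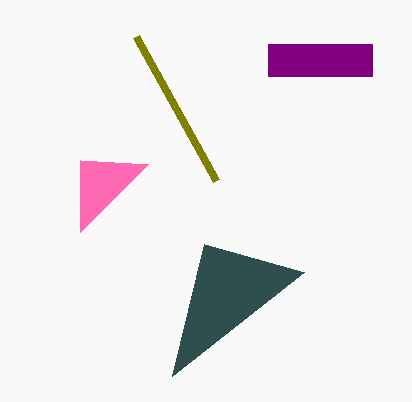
px1_1 = 216; py1_1 = 180; px0_2 = 204; py0_2 = 244; px1_3 = 148; py1_3 = 164; px0_4 = 268; py0_4 = 44; px1_4 = 372; py1_4 = 76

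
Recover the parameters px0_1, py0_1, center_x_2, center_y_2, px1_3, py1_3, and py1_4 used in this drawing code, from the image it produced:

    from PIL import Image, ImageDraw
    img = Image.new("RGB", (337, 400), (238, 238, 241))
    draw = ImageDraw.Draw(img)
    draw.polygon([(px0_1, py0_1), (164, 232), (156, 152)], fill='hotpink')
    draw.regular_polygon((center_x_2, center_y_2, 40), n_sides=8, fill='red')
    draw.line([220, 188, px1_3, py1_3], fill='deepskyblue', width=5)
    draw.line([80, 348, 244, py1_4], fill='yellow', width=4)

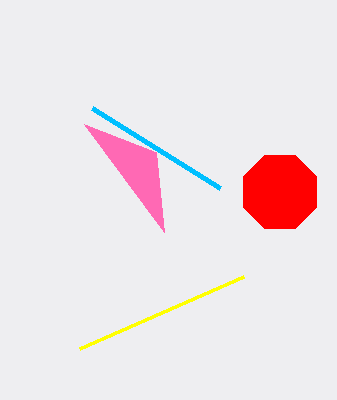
px0_1 = 84; py0_1 = 124; center_x_2 = 280; center_y_2 = 192; px1_3 = 92; py1_3 = 108; py1_4 = 276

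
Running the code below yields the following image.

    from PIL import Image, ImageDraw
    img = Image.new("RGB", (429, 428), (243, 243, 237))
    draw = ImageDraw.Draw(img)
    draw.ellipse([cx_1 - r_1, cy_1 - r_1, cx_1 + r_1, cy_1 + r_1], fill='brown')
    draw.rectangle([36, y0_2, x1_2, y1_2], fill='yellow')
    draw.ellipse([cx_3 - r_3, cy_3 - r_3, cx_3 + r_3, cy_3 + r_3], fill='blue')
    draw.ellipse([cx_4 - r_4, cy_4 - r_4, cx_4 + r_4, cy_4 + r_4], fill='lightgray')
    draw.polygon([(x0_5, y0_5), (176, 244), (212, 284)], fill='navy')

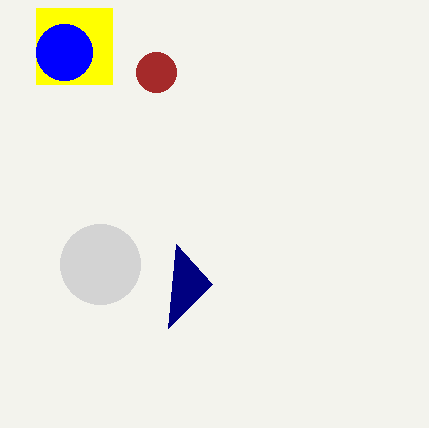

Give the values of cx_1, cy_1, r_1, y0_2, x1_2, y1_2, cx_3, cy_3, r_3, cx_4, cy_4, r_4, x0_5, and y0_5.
cx_1 = 156, cy_1 = 72, r_1 = 20, y0_2 = 8, x1_2 = 112, y1_2 = 84, cx_3 = 64, cy_3 = 52, r_3 = 28, cx_4 = 100, cy_4 = 264, r_4 = 40, x0_5 = 168, y0_5 = 328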